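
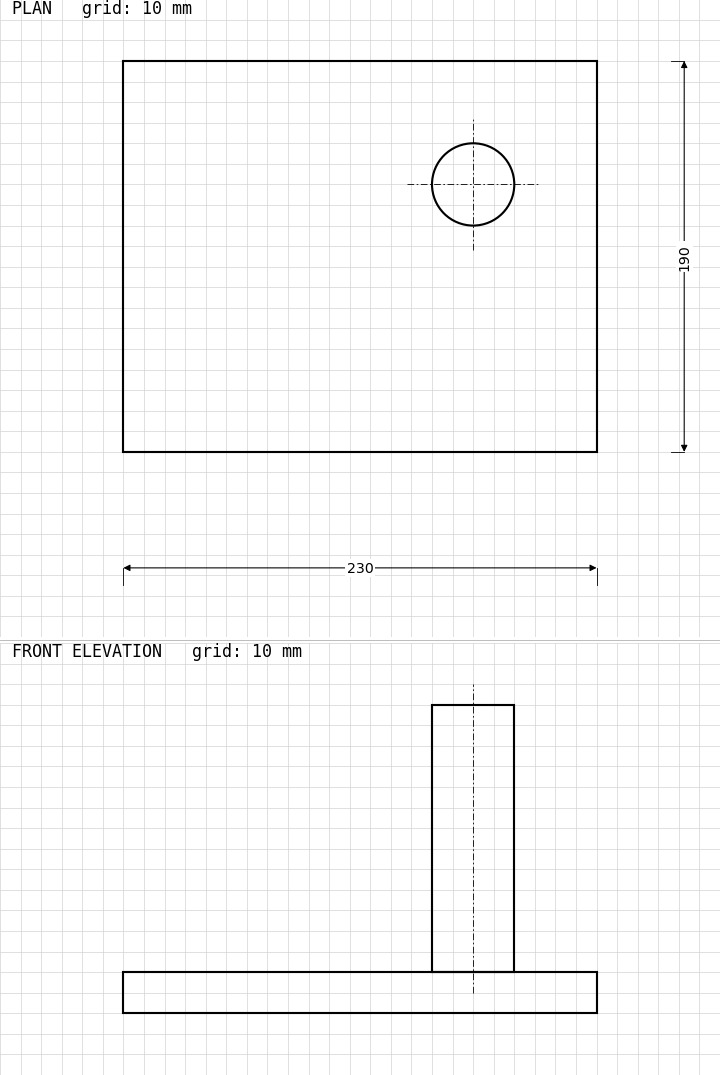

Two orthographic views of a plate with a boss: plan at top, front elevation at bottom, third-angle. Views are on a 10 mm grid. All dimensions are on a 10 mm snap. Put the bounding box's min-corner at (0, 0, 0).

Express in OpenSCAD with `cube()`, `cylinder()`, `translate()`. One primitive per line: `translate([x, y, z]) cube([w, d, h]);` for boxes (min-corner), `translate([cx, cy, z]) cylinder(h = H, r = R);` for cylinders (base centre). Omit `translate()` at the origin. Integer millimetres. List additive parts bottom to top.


cube([230, 190, 20]);
translate([170, 130, 20]) cylinder(h = 130, r = 20);


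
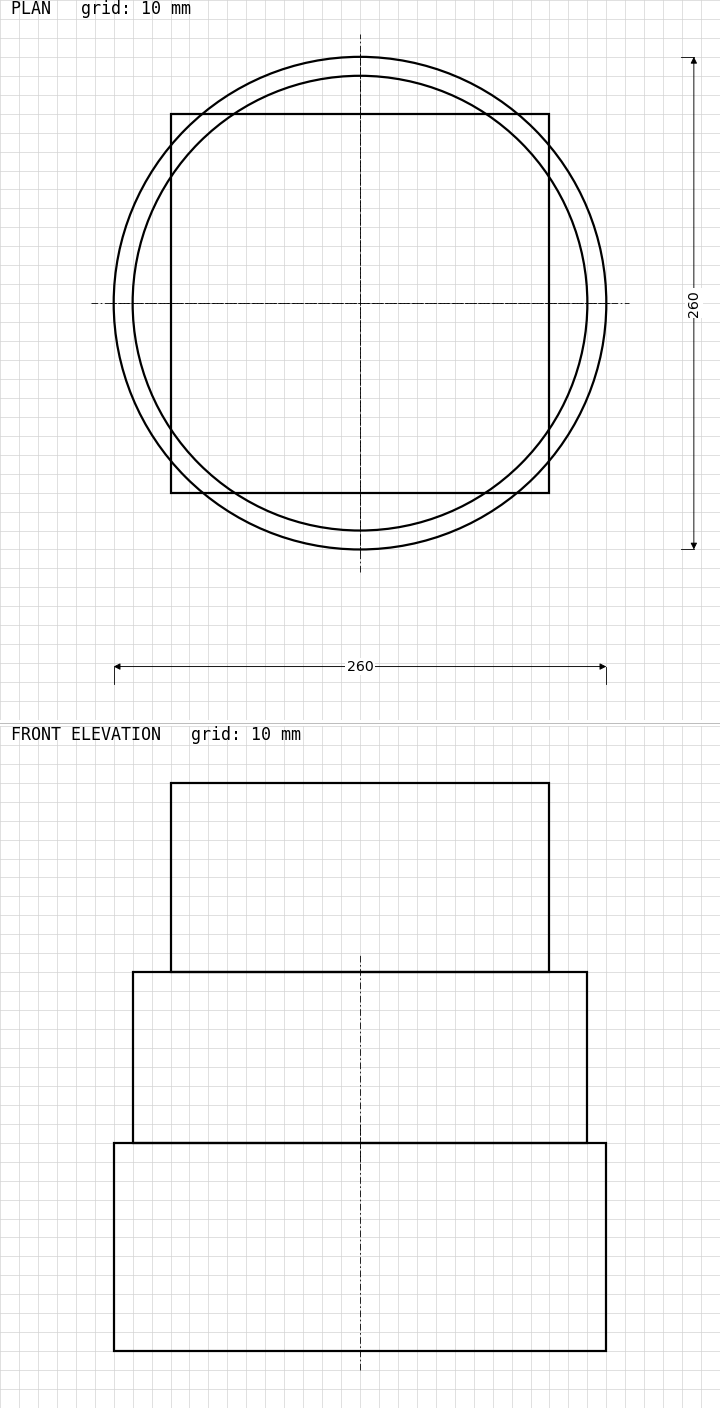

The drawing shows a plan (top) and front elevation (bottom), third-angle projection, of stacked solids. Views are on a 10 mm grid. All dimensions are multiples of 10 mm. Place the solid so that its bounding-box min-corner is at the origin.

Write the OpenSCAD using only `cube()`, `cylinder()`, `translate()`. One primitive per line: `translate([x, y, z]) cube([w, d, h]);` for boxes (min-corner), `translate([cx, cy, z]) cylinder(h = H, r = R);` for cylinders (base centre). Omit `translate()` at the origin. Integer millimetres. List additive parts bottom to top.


translate([130, 130, 0]) cylinder(h = 110, r = 130);
translate([130, 130, 110]) cylinder(h = 90, r = 120);
translate([30, 30, 200]) cube([200, 200, 100]);


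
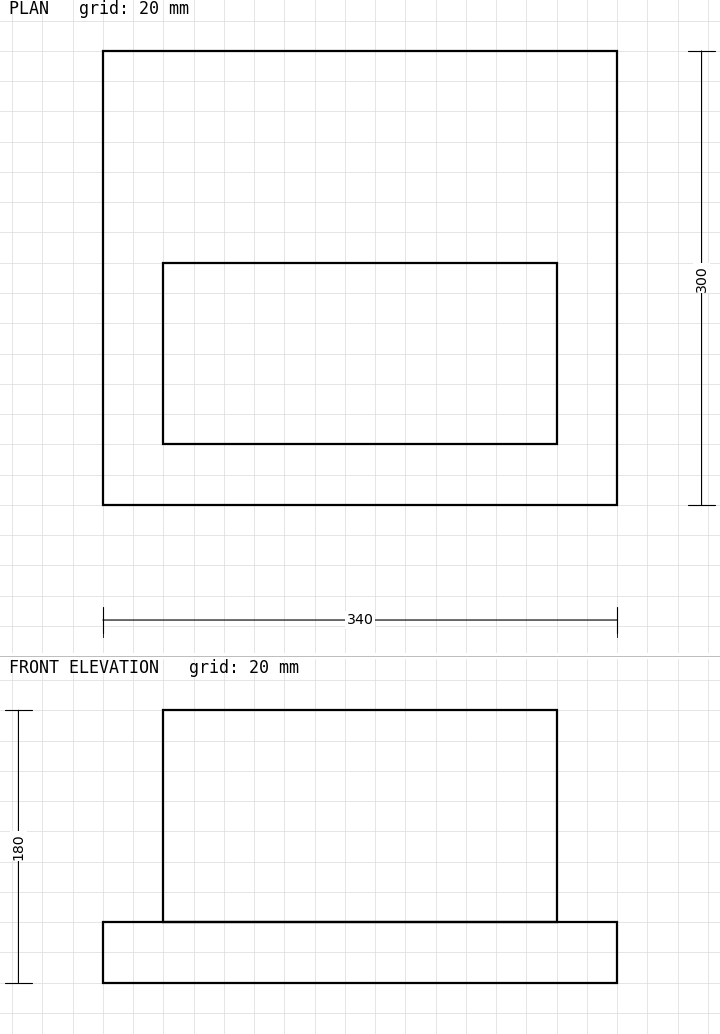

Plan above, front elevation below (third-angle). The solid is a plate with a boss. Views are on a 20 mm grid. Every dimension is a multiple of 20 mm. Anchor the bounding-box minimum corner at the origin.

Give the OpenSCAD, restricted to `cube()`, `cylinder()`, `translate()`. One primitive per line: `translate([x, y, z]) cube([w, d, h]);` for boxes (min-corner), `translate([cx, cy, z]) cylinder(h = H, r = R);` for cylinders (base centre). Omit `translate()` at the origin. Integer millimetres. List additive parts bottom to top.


cube([340, 300, 40]);
translate([40, 40, 40]) cube([260, 120, 140]);


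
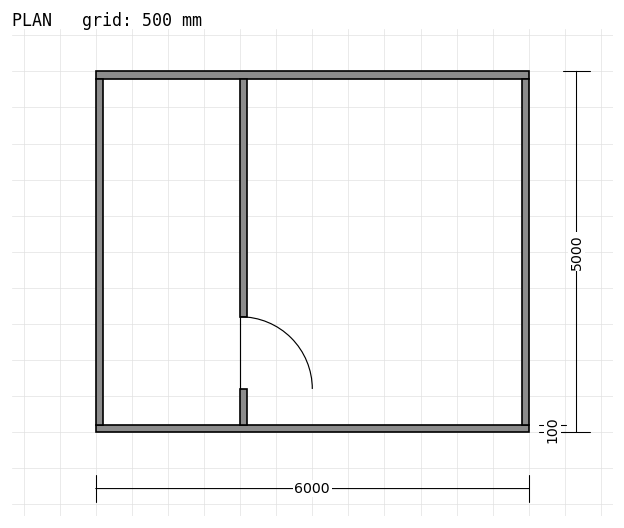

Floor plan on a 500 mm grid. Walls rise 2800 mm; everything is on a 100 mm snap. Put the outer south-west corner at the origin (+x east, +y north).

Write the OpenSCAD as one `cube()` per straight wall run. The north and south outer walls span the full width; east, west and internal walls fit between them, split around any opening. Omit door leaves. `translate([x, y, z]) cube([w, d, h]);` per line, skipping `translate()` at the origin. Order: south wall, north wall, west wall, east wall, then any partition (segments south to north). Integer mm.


cube([6000, 100, 2800]);
translate([0, 4900, 0]) cube([6000, 100, 2800]);
translate([0, 100, 0]) cube([100, 4800, 2800]);
translate([5900, 100, 0]) cube([100, 4800, 2800]);
translate([2000, 100, 0]) cube([100, 500, 2800]);
translate([2000, 1600, 0]) cube([100, 3300, 2800]);


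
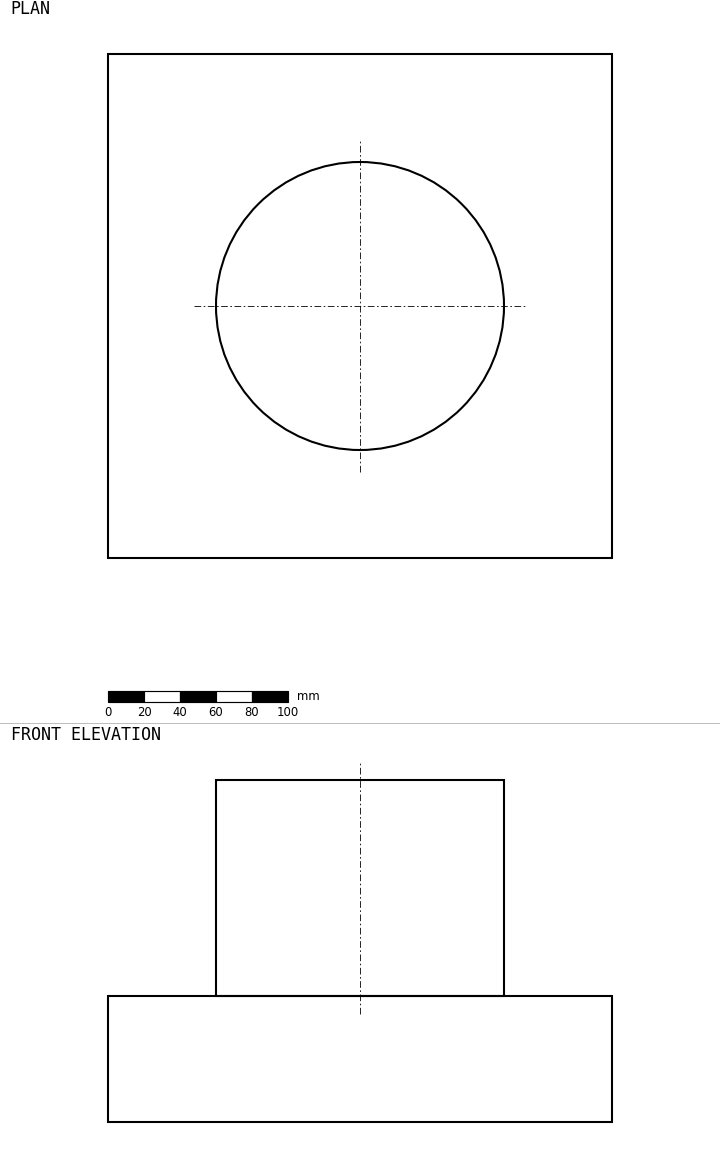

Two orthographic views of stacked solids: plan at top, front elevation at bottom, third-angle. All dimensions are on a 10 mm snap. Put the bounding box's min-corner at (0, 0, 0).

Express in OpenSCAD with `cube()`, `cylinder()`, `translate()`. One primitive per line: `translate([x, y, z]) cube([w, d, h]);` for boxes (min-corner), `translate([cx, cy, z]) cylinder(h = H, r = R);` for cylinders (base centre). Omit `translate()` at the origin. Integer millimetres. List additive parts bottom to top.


cube([280, 280, 70]);
translate([140, 140, 70]) cylinder(h = 120, r = 80);


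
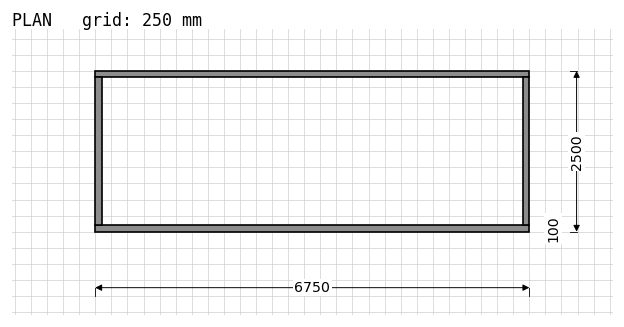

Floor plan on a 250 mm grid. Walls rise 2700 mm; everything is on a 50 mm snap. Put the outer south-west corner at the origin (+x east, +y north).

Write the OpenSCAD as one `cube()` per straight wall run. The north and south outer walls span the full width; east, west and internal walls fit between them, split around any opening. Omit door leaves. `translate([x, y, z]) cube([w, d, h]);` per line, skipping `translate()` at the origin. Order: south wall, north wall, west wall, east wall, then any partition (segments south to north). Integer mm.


cube([6750, 100, 2700]);
translate([0, 2400, 0]) cube([6750, 100, 2700]);
translate([0, 100, 0]) cube([100, 2300, 2700]);
translate([6650, 100, 0]) cube([100, 2300, 2700]);


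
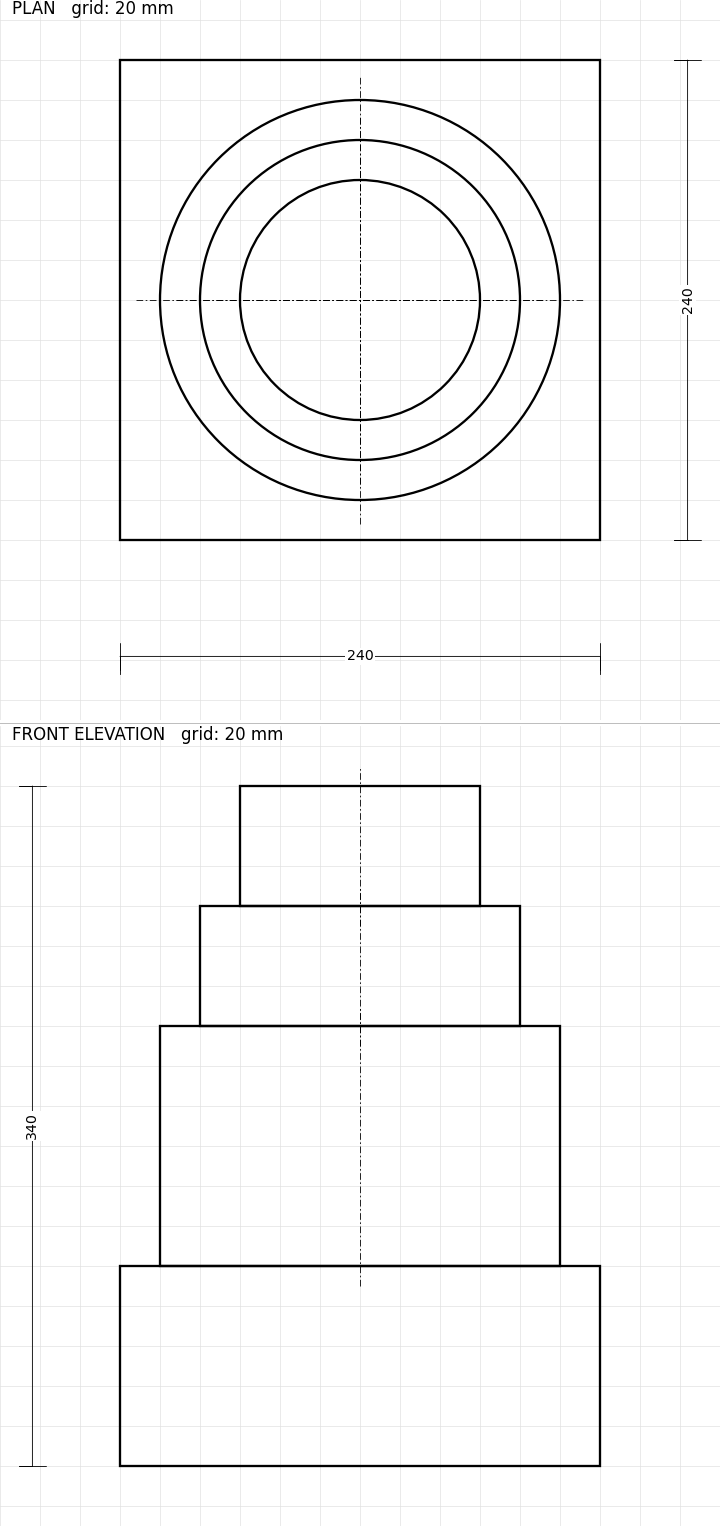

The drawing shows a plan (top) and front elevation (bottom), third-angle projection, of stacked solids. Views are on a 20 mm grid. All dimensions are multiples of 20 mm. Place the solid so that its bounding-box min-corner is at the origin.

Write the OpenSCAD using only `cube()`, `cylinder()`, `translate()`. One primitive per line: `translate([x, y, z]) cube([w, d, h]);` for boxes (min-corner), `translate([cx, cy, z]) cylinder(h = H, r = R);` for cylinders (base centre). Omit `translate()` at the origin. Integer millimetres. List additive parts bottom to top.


cube([240, 240, 100]);
translate([120, 120, 100]) cylinder(h = 120, r = 100);
translate([120, 120, 220]) cylinder(h = 60, r = 80);
translate([120, 120, 280]) cylinder(h = 60, r = 60);


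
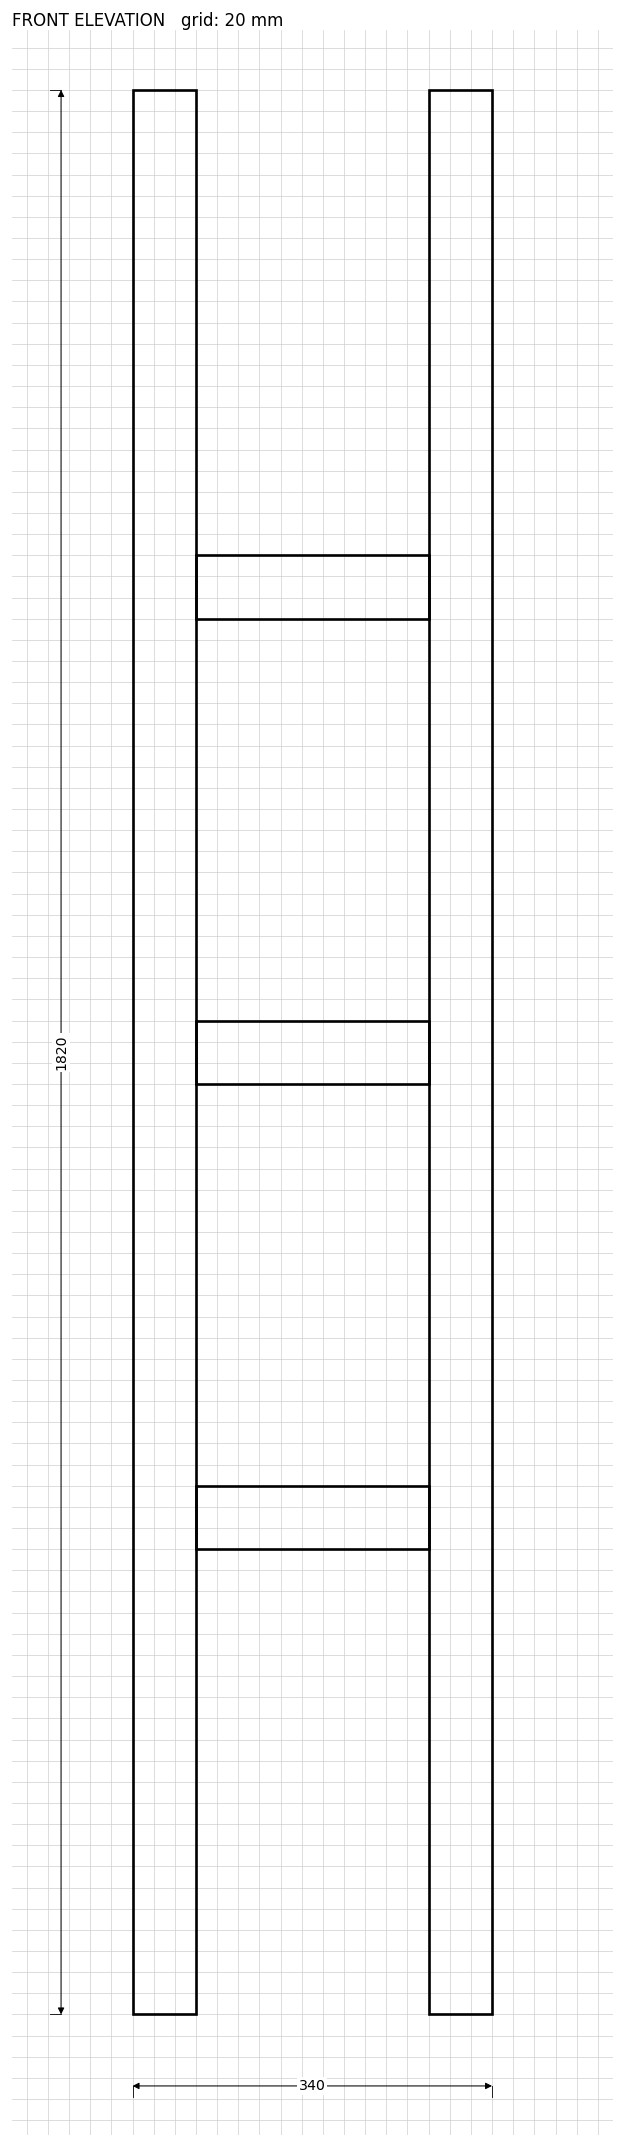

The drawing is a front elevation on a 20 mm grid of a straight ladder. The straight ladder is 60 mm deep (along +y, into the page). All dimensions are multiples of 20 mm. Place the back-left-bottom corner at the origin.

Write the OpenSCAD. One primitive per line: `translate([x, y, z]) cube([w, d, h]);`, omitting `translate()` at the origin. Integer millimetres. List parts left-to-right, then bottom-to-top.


cube([60, 60, 1820]);
translate([60, 0, 440]) cube([220, 60, 60]);
translate([60, 0, 880]) cube([220, 60, 60]);
translate([60, 0, 1320]) cube([220, 60, 60]);
translate([280, 0, 0]) cube([60, 60, 1820]);


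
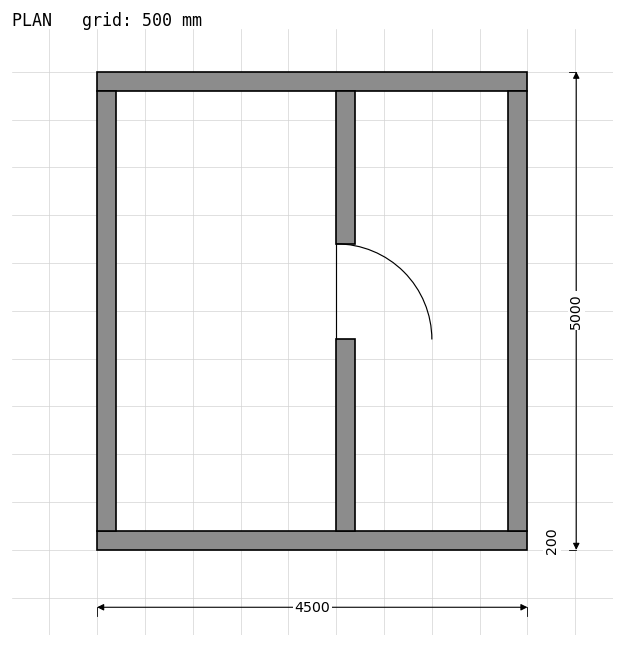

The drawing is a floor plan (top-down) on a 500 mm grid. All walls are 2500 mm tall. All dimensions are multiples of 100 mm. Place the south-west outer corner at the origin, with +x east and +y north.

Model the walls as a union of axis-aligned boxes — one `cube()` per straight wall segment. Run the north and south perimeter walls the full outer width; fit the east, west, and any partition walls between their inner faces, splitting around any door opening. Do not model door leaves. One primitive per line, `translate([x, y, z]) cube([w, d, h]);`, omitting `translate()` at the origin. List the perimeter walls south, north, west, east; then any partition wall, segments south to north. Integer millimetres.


cube([4500, 200, 2500]);
translate([0, 4800, 0]) cube([4500, 200, 2500]);
translate([0, 200, 0]) cube([200, 4600, 2500]);
translate([4300, 200, 0]) cube([200, 4600, 2500]);
translate([2500, 200, 0]) cube([200, 2000, 2500]);
translate([2500, 3200, 0]) cube([200, 1600, 2500]);


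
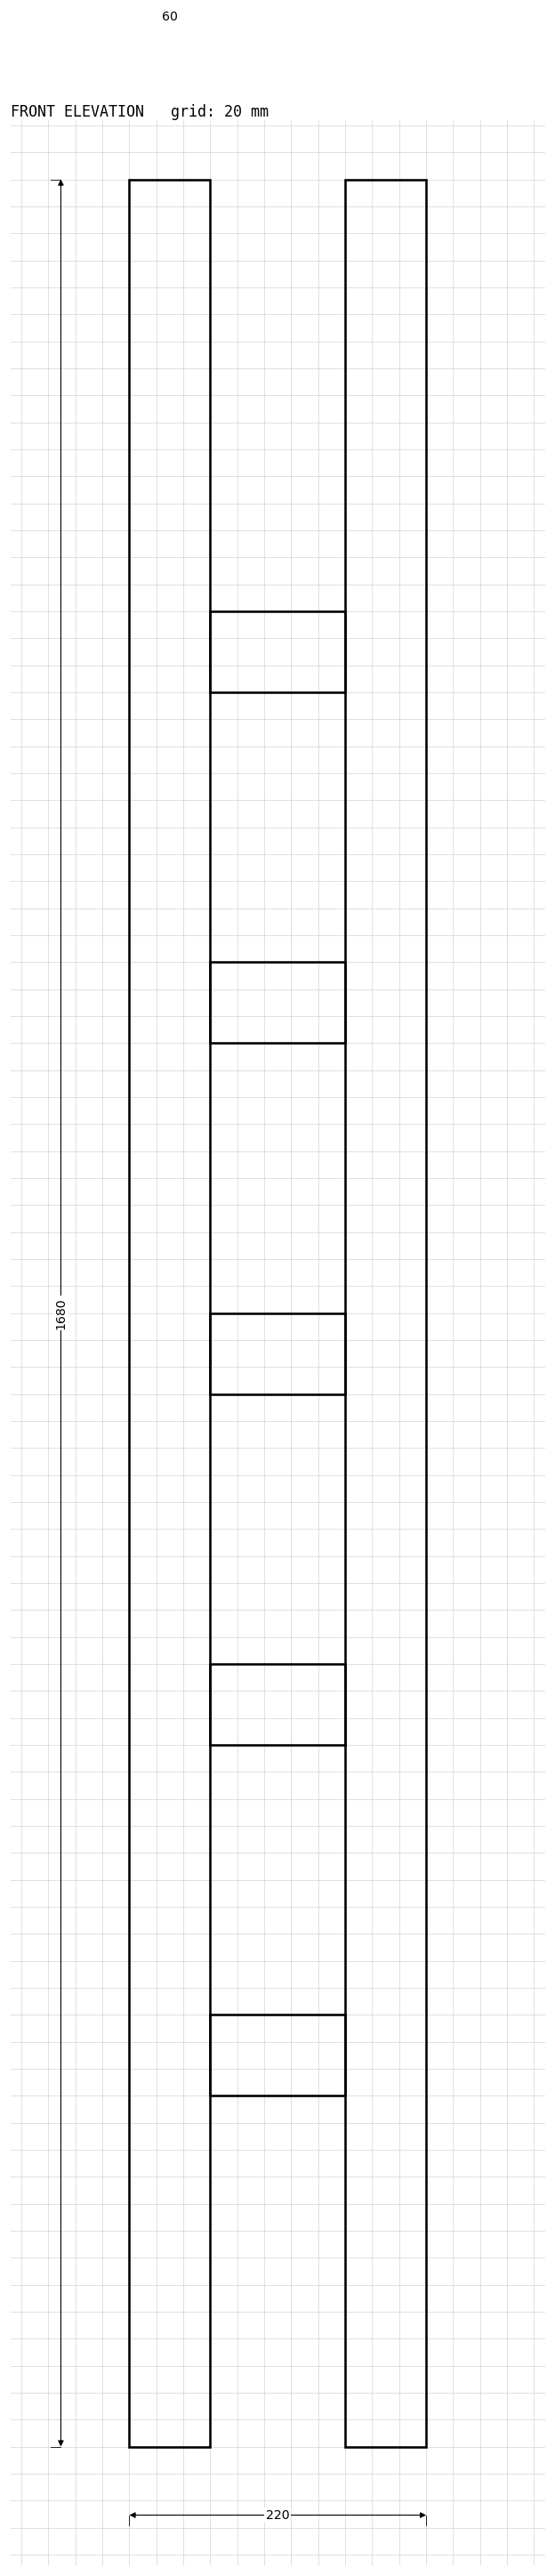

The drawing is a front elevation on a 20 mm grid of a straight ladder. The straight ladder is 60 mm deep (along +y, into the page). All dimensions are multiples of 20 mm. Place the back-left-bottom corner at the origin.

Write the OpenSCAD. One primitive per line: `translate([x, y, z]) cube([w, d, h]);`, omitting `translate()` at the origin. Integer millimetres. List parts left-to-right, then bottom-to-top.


cube([60, 60, 1680]);
translate([60, 0, 260]) cube([100, 60, 60]);
translate([60, 0, 520]) cube([100, 60, 60]);
translate([60, 0, 780]) cube([100, 60, 60]);
translate([60, 0, 1040]) cube([100, 60, 60]);
translate([60, 0, 1300]) cube([100, 60, 60]);
translate([160, 0, 0]) cube([60, 60, 1680]);


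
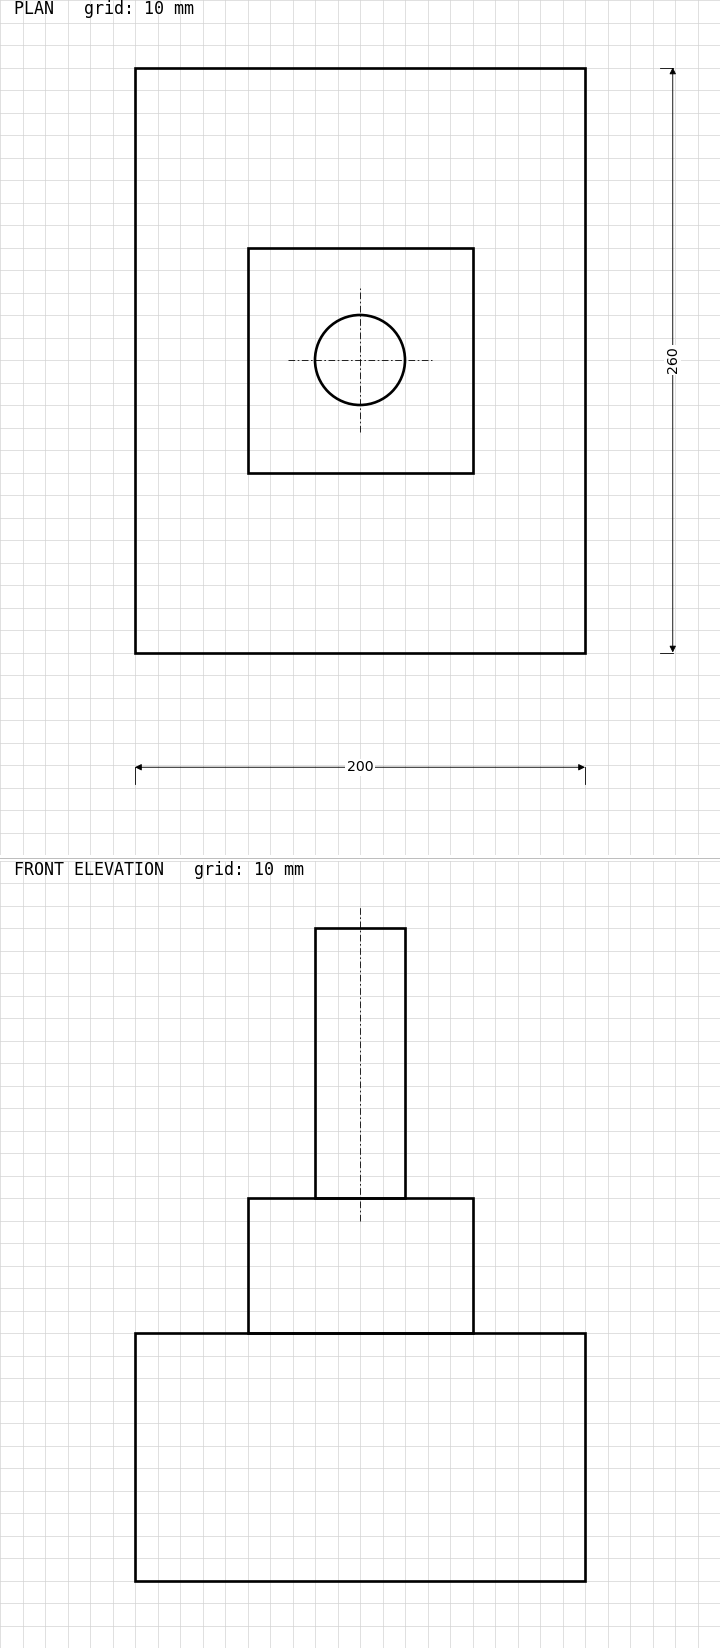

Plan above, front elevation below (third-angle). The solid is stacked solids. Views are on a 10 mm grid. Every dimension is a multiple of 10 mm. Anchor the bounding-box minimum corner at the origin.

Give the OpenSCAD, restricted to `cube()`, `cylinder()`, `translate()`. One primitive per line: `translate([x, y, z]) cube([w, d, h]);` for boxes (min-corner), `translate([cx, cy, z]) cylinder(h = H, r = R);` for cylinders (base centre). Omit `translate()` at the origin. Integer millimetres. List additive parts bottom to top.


cube([200, 260, 110]);
translate([50, 80, 110]) cube([100, 100, 60]);
translate([100, 130, 170]) cylinder(h = 120, r = 20);


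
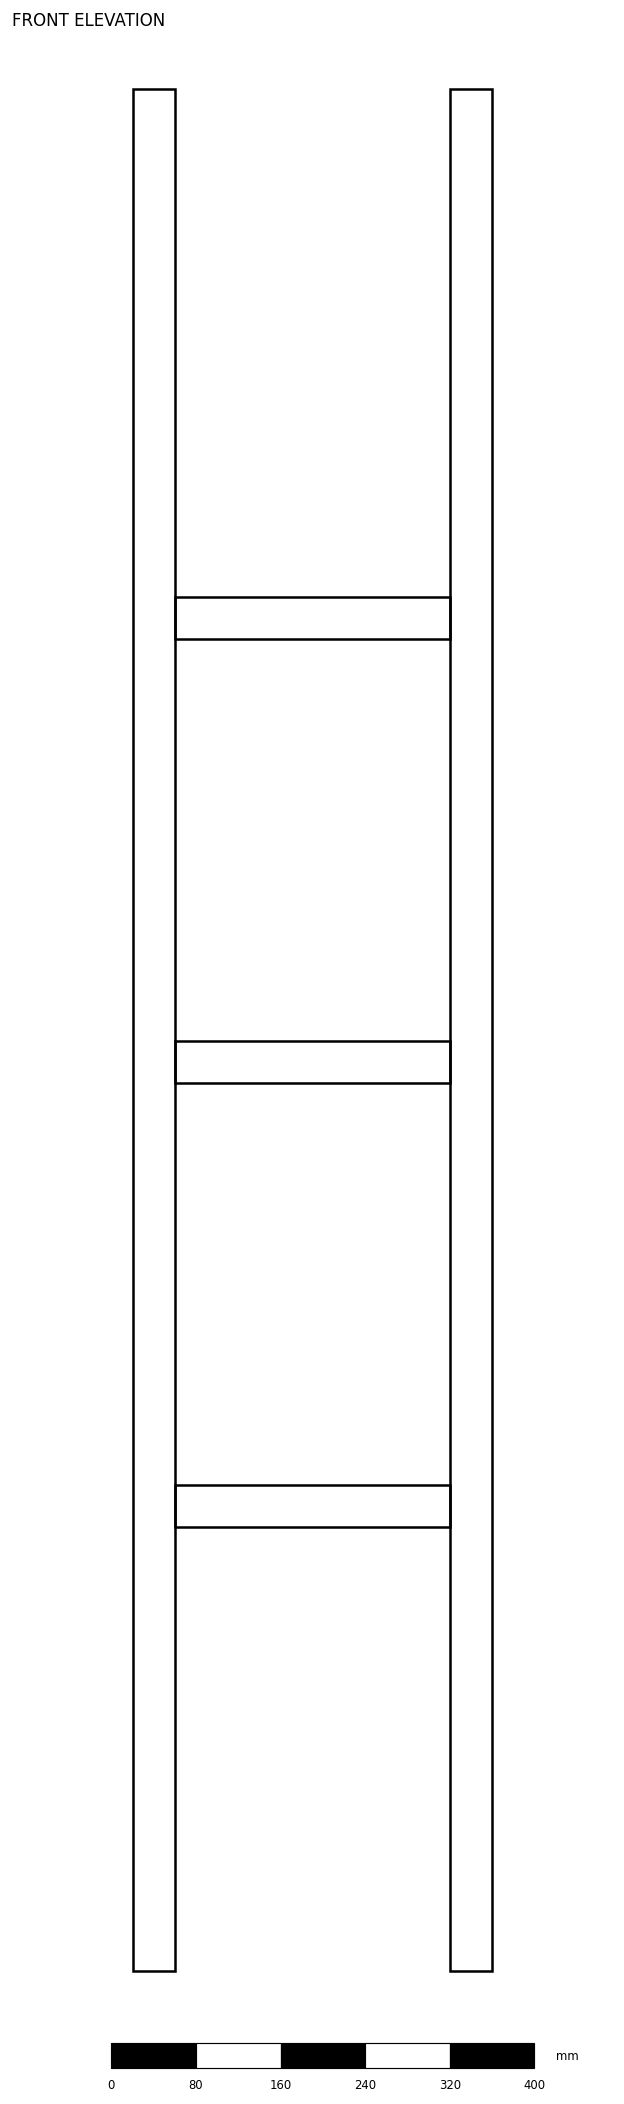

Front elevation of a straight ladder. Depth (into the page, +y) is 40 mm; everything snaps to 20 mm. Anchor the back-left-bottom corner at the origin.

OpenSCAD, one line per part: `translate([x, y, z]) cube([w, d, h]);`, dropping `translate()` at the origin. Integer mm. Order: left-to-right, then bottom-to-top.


cube([40, 40, 1780]);
translate([40, 0, 420]) cube([260, 40, 40]);
translate([40, 0, 840]) cube([260, 40, 40]);
translate([40, 0, 1260]) cube([260, 40, 40]);
translate([300, 0, 0]) cube([40, 40, 1780]);


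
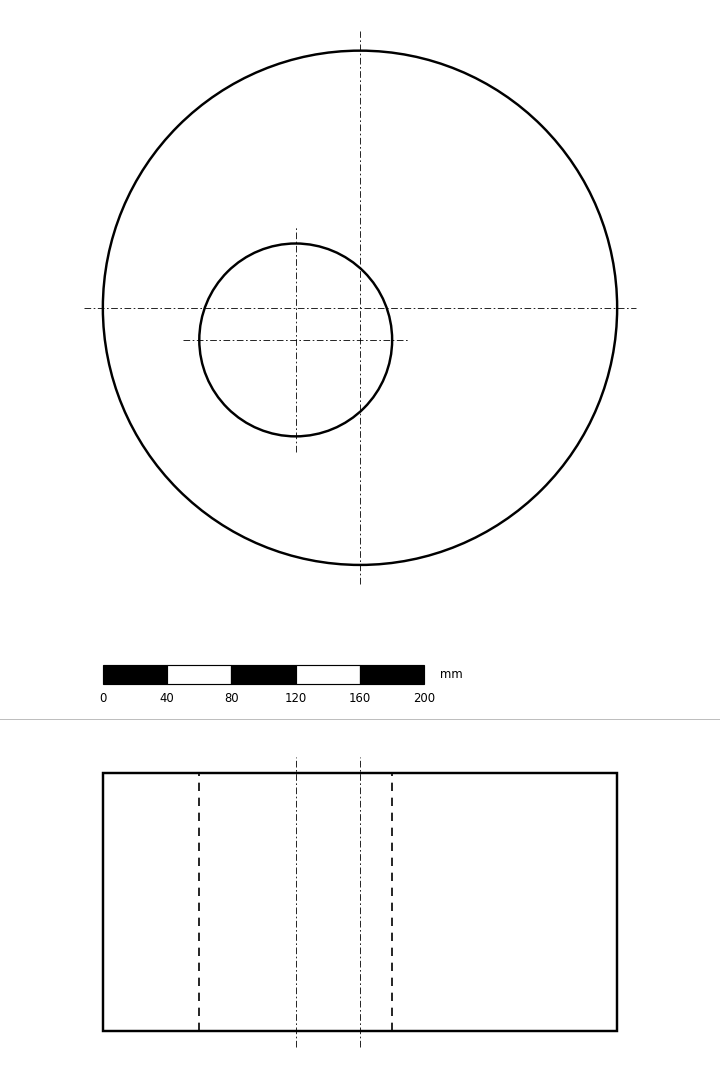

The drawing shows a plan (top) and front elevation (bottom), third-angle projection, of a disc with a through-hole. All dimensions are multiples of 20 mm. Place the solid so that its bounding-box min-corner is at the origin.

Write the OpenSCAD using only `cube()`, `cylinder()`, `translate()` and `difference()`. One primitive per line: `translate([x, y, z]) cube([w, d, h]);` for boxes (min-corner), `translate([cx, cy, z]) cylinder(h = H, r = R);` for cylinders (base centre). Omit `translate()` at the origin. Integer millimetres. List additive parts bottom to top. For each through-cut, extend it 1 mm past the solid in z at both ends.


difference() {
  translate([160, 160, 0]) cylinder(h = 160, r = 160);
  translate([120, 140, -1]) cylinder(h = 162, r = 60);
}


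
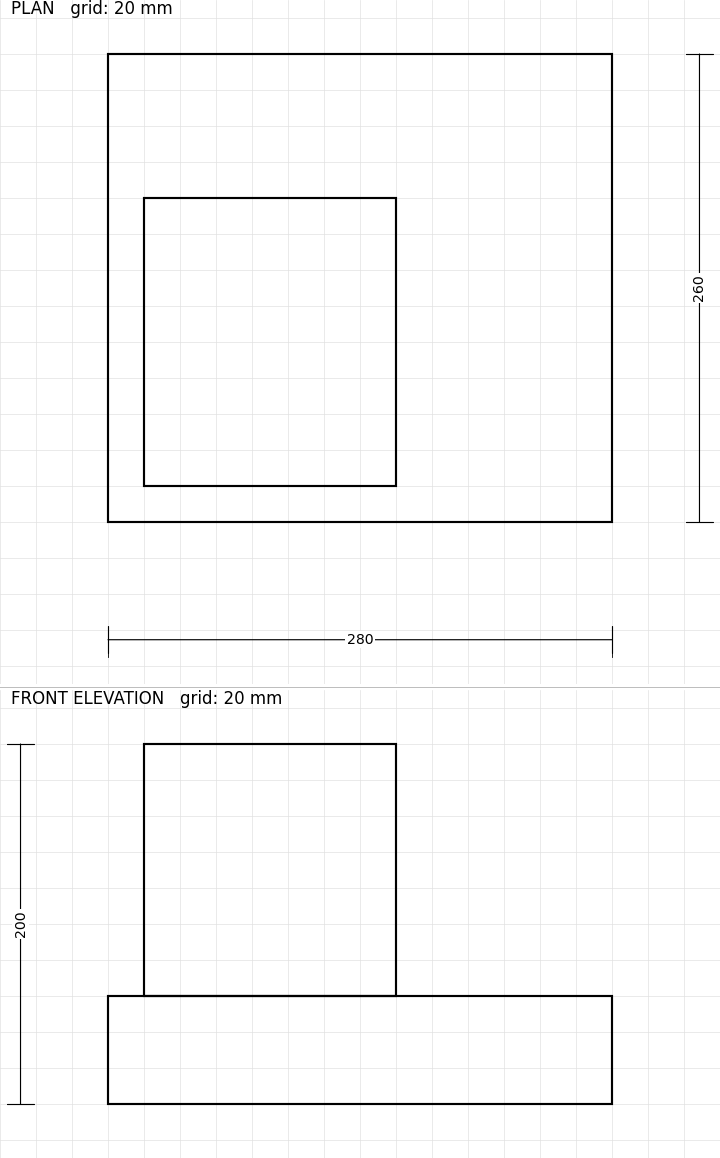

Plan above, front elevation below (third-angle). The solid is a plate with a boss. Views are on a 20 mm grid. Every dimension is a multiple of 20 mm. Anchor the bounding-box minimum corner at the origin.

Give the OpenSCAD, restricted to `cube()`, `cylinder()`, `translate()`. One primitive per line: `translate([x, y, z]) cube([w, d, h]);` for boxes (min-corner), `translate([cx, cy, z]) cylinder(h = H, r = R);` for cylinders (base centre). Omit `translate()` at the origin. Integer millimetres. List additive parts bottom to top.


cube([280, 260, 60]);
translate([20, 20, 60]) cube([140, 160, 140]);


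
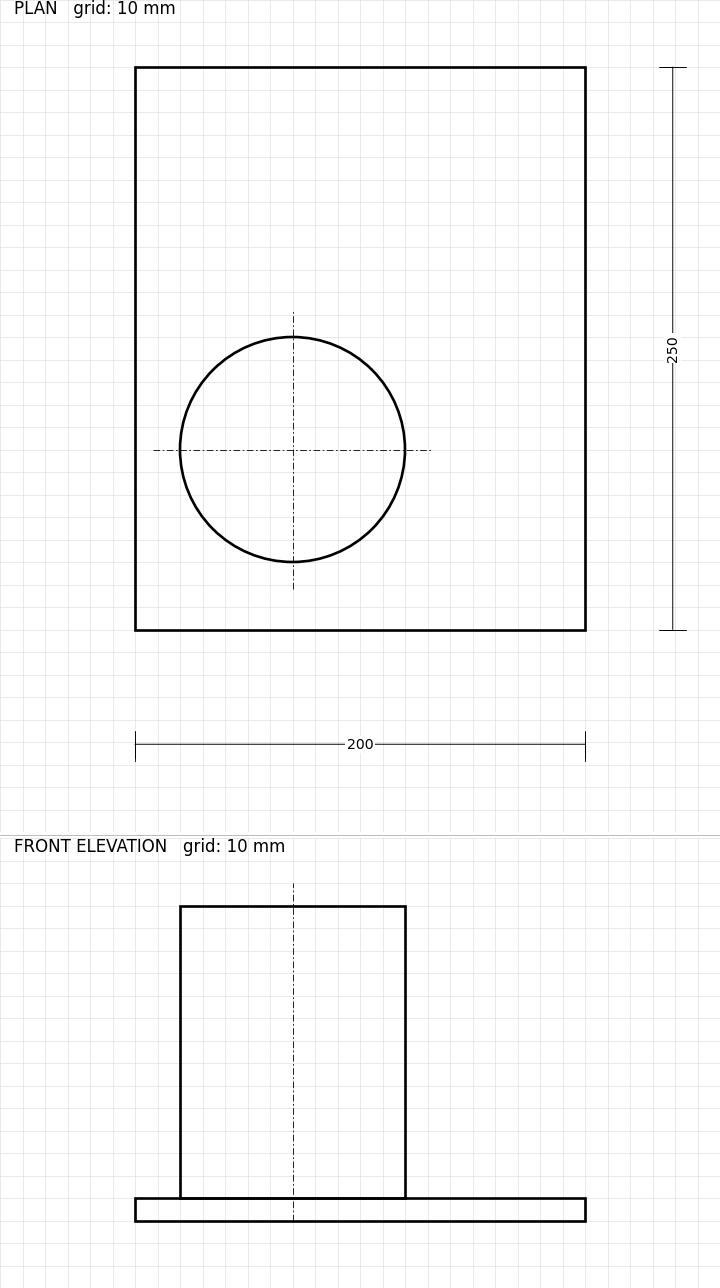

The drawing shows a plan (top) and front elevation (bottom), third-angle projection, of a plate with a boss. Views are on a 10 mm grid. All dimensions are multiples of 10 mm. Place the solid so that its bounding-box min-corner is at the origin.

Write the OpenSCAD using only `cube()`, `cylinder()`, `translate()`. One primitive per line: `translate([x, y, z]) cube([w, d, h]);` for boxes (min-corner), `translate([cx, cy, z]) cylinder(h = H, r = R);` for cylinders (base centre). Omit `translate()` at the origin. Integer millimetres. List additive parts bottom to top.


cube([200, 250, 10]);
translate([70, 80, 10]) cylinder(h = 130, r = 50);


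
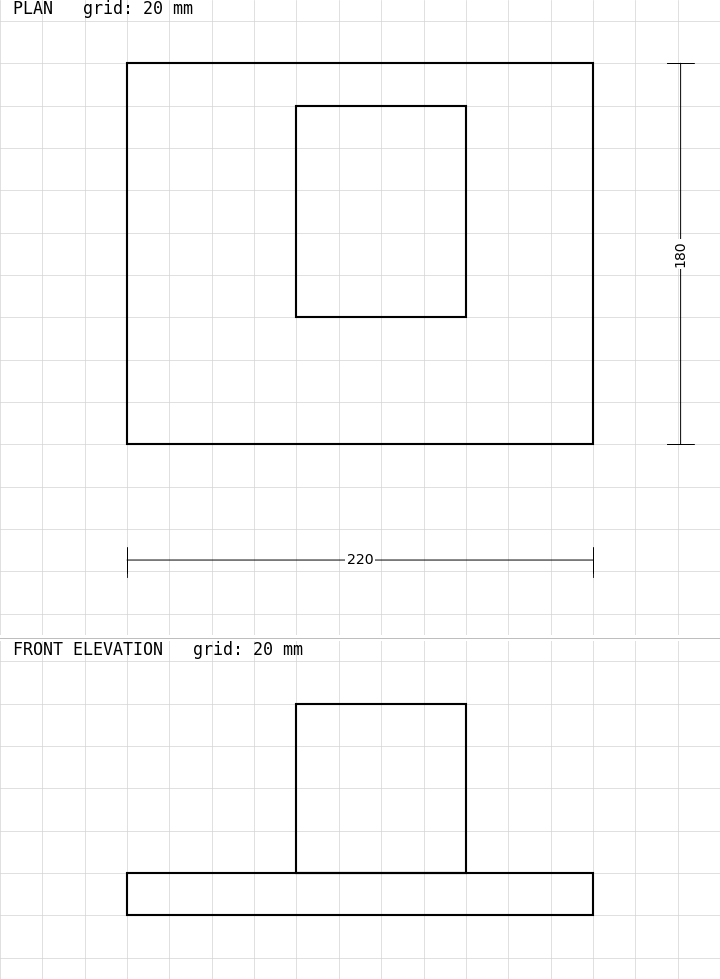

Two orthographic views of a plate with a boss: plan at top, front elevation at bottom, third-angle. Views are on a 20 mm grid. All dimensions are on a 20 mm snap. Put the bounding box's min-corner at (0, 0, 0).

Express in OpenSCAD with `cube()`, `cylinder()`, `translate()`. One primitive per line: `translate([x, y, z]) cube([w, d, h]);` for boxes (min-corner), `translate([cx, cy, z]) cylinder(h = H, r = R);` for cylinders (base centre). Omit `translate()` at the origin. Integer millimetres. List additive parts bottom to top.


cube([220, 180, 20]);
translate([80, 60, 20]) cube([80, 100, 80]);


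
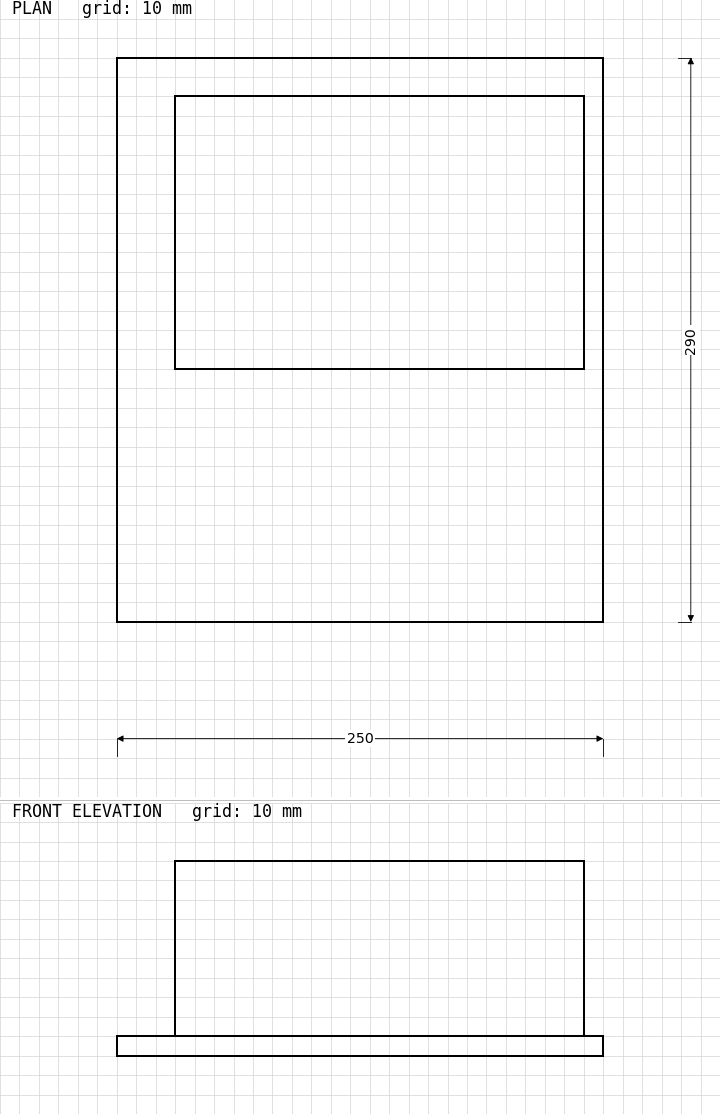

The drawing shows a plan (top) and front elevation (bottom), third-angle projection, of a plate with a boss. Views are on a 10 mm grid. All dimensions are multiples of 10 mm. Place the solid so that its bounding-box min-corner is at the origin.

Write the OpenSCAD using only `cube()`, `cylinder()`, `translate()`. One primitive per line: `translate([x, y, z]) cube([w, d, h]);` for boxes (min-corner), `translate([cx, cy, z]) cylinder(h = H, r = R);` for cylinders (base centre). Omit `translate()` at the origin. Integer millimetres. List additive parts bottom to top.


cube([250, 290, 10]);
translate([30, 130, 10]) cube([210, 140, 90]);


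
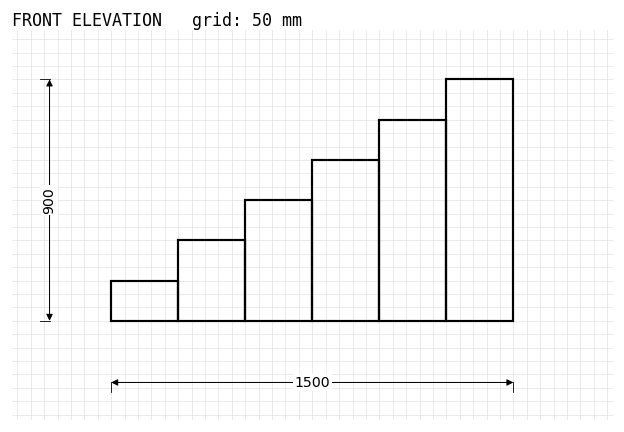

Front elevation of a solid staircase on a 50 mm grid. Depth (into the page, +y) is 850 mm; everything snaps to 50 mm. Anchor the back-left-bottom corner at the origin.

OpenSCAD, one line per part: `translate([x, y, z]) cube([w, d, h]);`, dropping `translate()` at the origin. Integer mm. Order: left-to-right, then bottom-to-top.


cube([250, 850, 150]);
translate([250, 0, 0]) cube([250, 850, 300]);
translate([500, 0, 0]) cube([250, 850, 450]);
translate([750, 0, 0]) cube([250, 850, 600]);
translate([1000, 0, 0]) cube([250, 850, 750]);
translate([1250, 0, 0]) cube([250, 850, 900]);


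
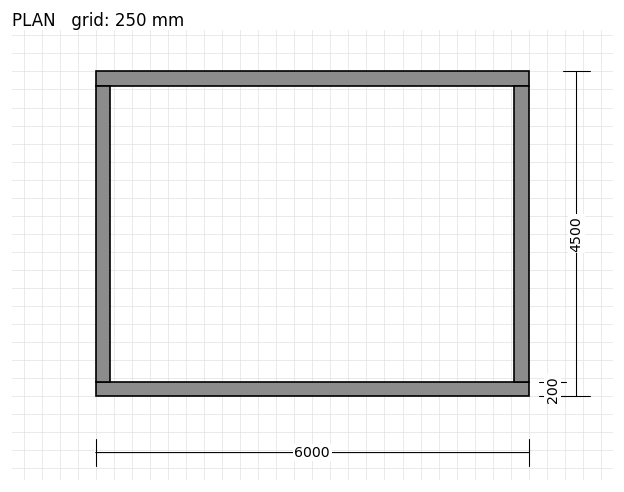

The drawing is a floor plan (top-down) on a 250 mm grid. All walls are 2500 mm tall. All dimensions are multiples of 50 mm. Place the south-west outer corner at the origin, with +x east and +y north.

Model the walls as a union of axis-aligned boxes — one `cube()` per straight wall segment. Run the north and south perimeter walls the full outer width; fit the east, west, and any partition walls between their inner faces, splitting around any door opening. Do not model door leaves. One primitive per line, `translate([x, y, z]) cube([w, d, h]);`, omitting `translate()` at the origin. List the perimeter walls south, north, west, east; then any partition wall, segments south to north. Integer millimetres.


cube([6000, 200, 2500]);
translate([0, 4300, 0]) cube([6000, 200, 2500]);
translate([0, 200, 0]) cube([200, 4100, 2500]);
translate([5800, 200, 0]) cube([200, 4100, 2500]);


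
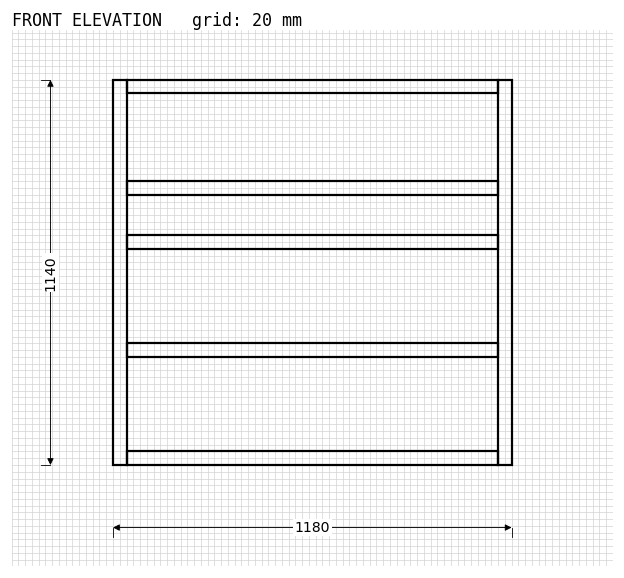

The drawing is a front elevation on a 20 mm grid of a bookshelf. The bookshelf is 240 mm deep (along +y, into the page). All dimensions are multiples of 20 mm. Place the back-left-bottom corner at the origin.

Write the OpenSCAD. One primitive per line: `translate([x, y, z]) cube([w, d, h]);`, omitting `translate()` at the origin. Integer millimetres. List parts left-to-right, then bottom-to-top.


cube([40, 240, 1140]);
translate([40, 0, 0]) cube([1100, 240, 40]);
translate([40, 0, 320]) cube([1100, 240, 40]);
translate([40, 0, 640]) cube([1100, 240, 40]);
translate([40, 0, 800]) cube([1100, 240, 40]);
translate([40, 0, 1100]) cube([1100, 240, 40]);
translate([1140, 0, 0]) cube([40, 240, 1140]);


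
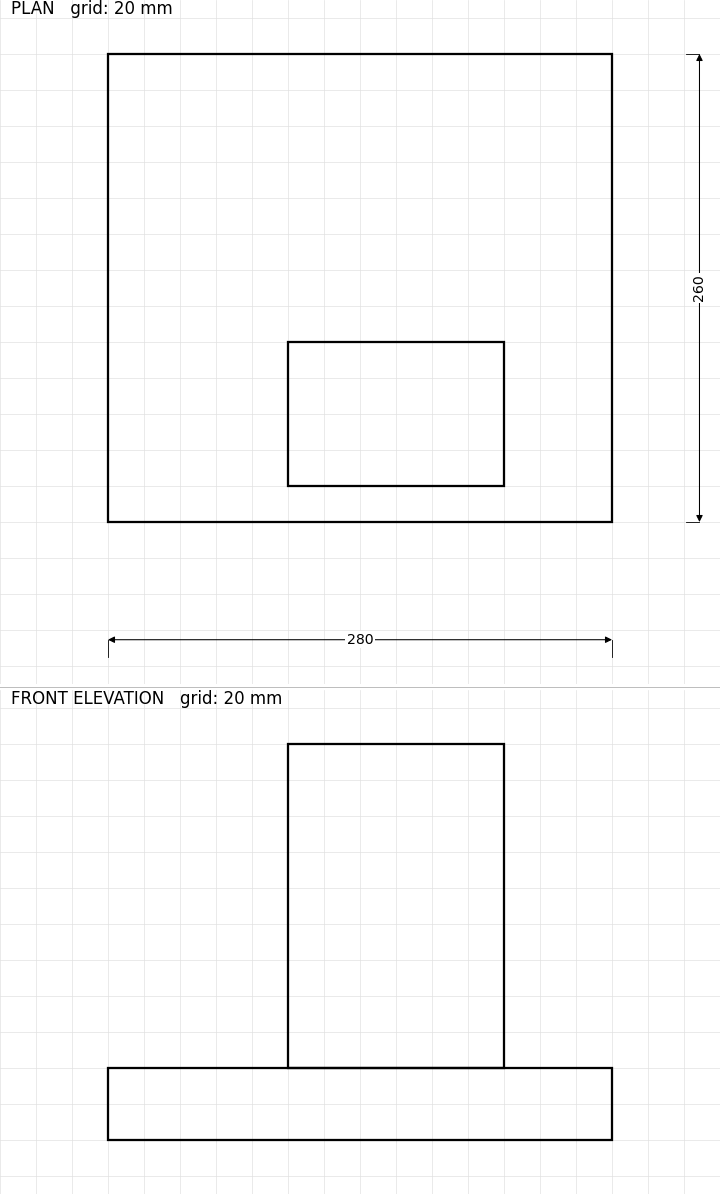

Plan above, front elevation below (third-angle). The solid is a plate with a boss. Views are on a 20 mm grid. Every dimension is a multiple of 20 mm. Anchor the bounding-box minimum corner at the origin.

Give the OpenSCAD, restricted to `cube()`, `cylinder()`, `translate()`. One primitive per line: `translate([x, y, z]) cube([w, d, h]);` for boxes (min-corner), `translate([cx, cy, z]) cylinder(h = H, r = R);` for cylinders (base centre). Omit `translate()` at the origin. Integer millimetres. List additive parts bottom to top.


cube([280, 260, 40]);
translate([100, 20, 40]) cube([120, 80, 180]);


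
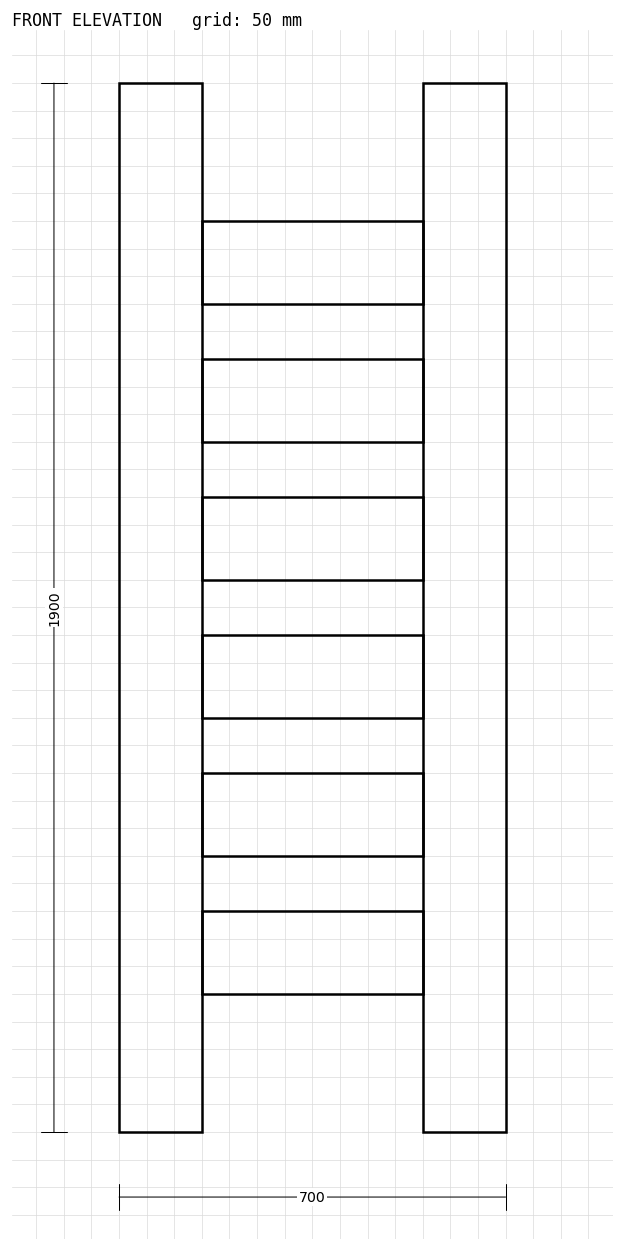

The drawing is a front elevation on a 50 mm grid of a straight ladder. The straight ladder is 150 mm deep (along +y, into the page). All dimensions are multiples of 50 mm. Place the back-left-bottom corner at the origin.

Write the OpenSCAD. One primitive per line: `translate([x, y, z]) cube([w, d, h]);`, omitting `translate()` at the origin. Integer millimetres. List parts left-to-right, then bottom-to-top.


cube([150, 150, 1900]);
translate([150, 0, 250]) cube([400, 150, 150]);
translate([150, 0, 500]) cube([400, 150, 150]);
translate([150, 0, 750]) cube([400, 150, 150]);
translate([150, 0, 1000]) cube([400, 150, 150]);
translate([150, 0, 1250]) cube([400, 150, 150]);
translate([150, 0, 1500]) cube([400, 150, 150]);
translate([550, 0, 0]) cube([150, 150, 1900]);


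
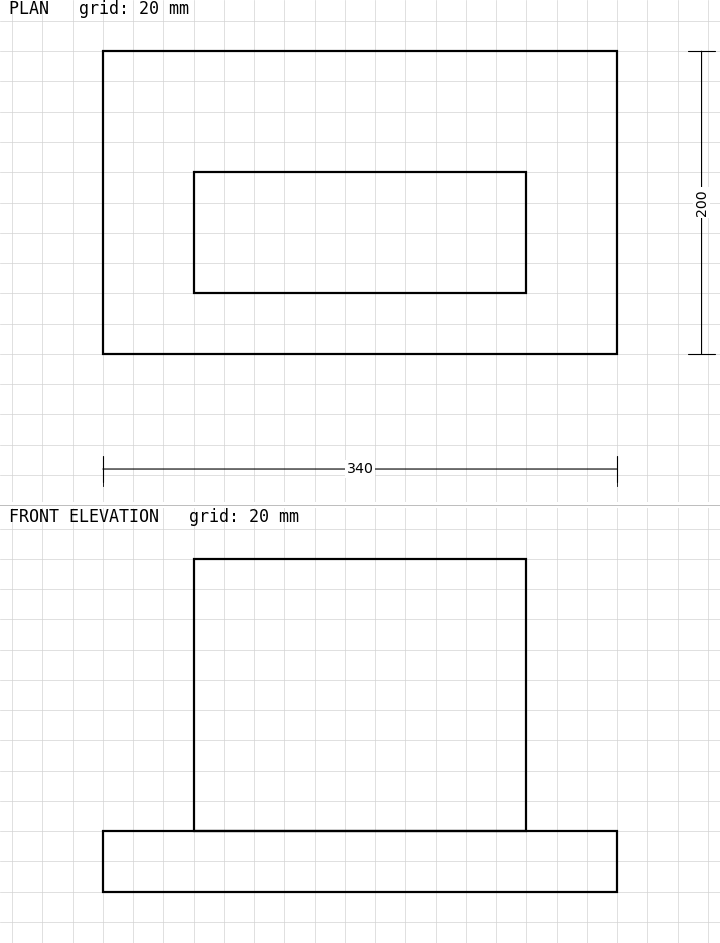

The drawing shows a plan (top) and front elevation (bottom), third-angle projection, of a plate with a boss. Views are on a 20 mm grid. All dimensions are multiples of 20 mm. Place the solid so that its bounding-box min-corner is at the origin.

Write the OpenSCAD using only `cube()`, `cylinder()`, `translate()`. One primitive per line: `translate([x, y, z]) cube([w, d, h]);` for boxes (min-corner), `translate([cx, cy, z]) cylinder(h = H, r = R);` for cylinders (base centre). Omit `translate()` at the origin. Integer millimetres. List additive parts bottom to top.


cube([340, 200, 40]);
translate([60, 40, 40]) cube([220, 80, 180]);


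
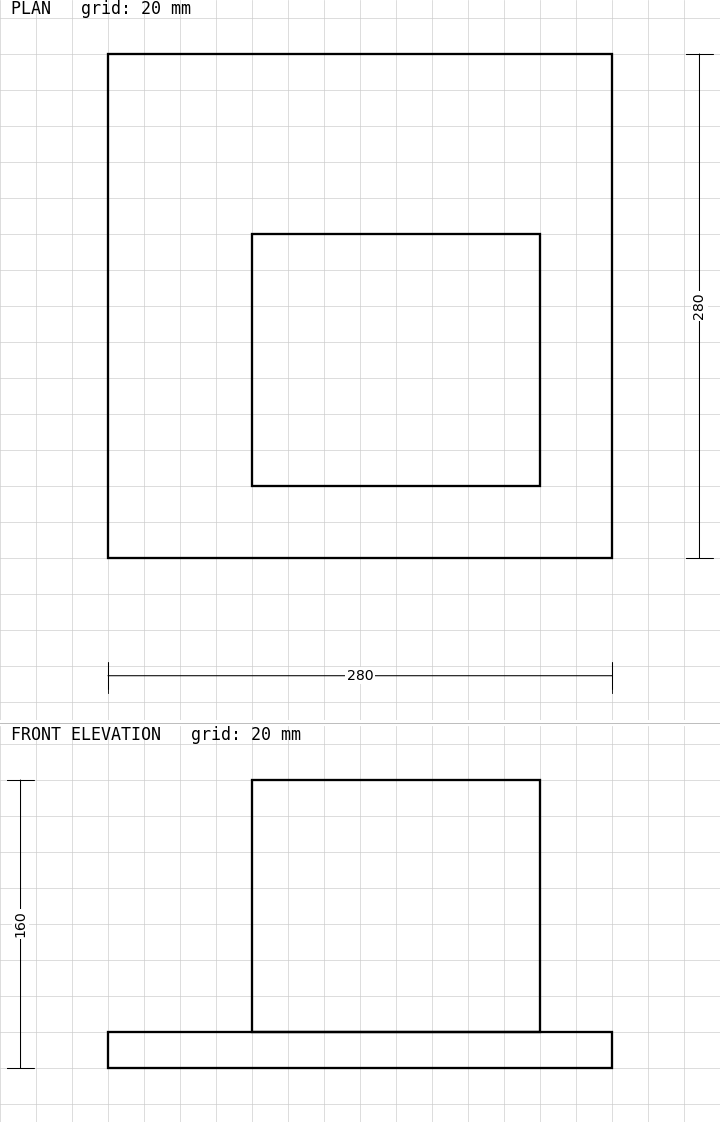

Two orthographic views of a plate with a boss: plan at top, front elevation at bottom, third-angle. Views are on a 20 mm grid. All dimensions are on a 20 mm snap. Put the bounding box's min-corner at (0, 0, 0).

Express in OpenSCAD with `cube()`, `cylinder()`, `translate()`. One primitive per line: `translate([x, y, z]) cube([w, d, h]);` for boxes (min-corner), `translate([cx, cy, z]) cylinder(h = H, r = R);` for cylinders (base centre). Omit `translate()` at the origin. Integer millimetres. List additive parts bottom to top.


cube([280, 280, 20]);
translate([80, 40, 20]) cube([160, 140, 140]);


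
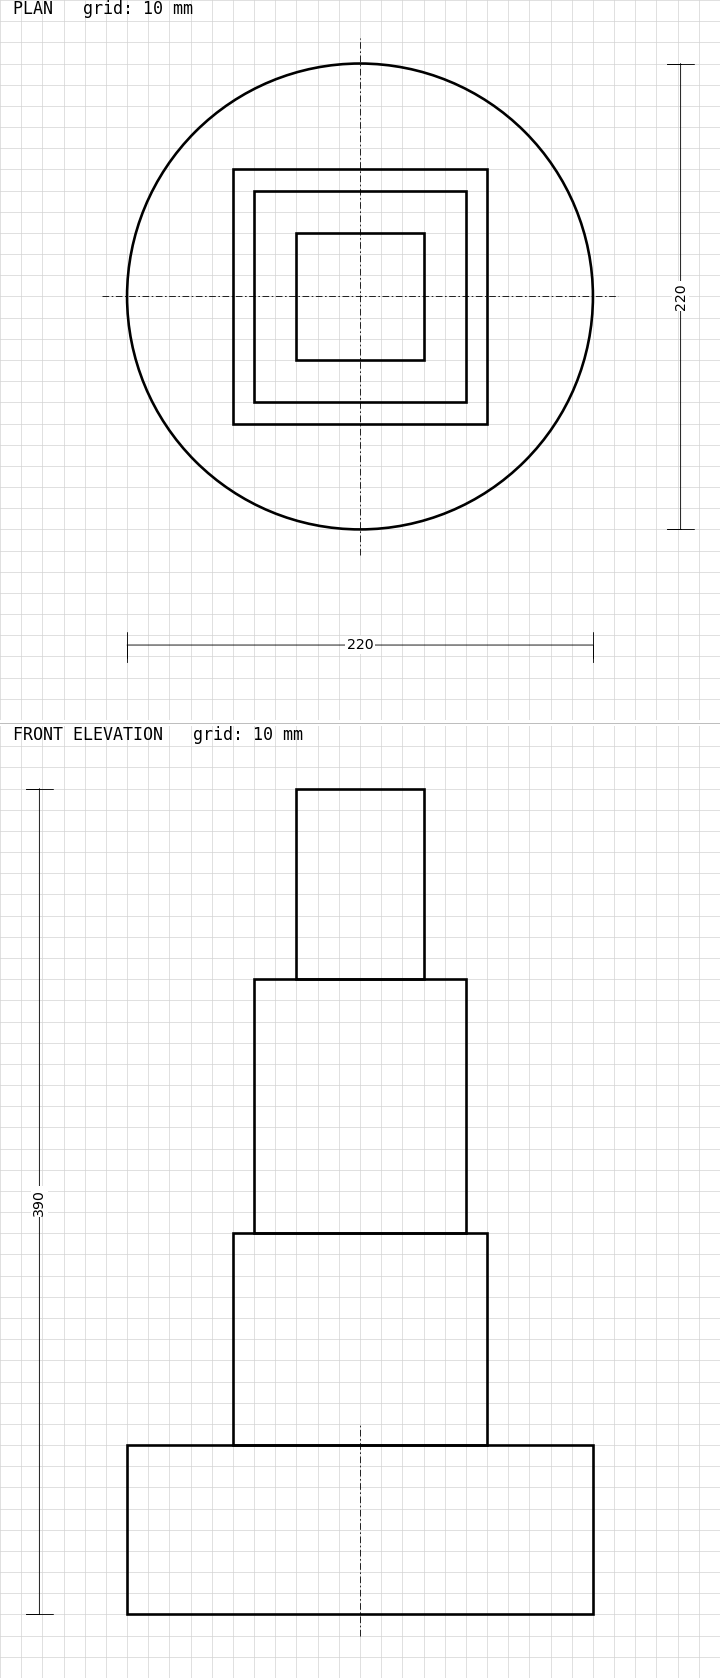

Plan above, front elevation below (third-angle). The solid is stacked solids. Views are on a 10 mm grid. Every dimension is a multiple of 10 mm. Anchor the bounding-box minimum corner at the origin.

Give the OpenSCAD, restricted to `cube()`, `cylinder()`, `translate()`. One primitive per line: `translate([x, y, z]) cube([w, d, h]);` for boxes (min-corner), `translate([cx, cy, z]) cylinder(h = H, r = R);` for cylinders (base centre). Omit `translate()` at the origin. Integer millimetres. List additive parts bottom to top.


translate([110, 110, 0]) cylinder(h = 80, r = 110);
translate([50, 50, 80]) cube([120, 120, 100]);
translate([60, 60, 180]) cube([100, 100, 120]);
translate([80, 80, 300]) cube([60, 60, 90]);


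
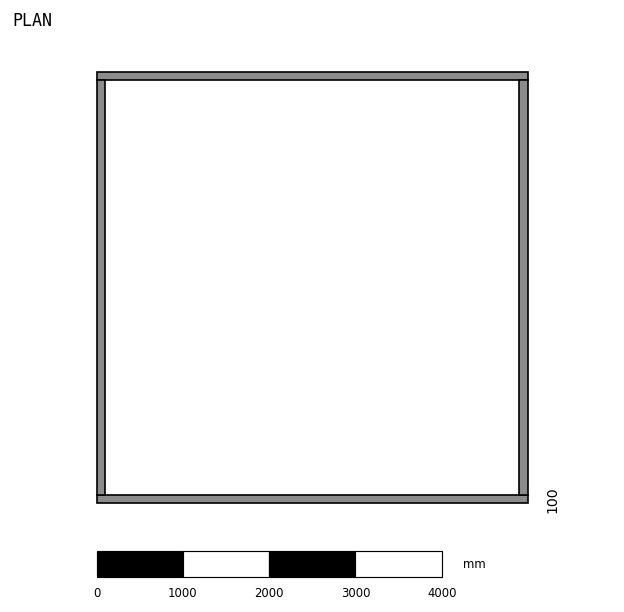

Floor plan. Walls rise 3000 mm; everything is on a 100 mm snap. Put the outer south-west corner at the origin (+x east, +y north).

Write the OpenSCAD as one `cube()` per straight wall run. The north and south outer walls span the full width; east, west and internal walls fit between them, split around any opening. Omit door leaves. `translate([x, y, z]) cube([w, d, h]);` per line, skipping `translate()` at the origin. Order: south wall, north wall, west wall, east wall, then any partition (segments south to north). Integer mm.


cube([5000, 100, 3000]);
translate([0, 4900, 0]) cube([5000, 100, 3000]);
translate([0, 100, 0]) cube([100, 4800, 3000]);
translate([4900, 100, 0]) cube([100, 4800, 3000]);


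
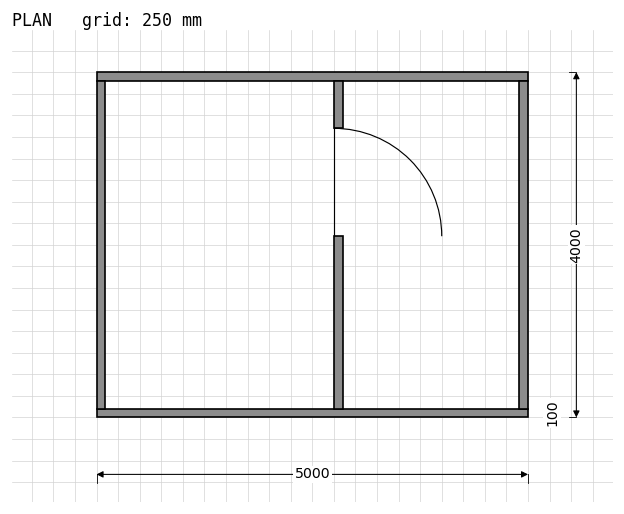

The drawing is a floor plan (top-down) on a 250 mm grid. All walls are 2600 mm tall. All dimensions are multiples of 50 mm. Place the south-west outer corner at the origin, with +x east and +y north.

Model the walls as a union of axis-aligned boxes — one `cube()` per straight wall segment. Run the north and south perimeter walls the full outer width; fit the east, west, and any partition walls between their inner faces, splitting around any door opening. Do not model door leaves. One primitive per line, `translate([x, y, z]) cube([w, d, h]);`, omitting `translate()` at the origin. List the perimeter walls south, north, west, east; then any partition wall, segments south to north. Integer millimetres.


cube([5000, 100, 2600]);
translate([0, 3900, 0]) cube([5000, 100, 2600]);
translate([0, 100, 0]) cube([100, 3800, 2600]);
translate([4900, 100, 0]) cube([100, 3800, 2600]);
translate([2750, 100, 0]) cube([100, 2000, 2600]);
translate([2750, 3350, 0]) cube([100, 550, 2600]);


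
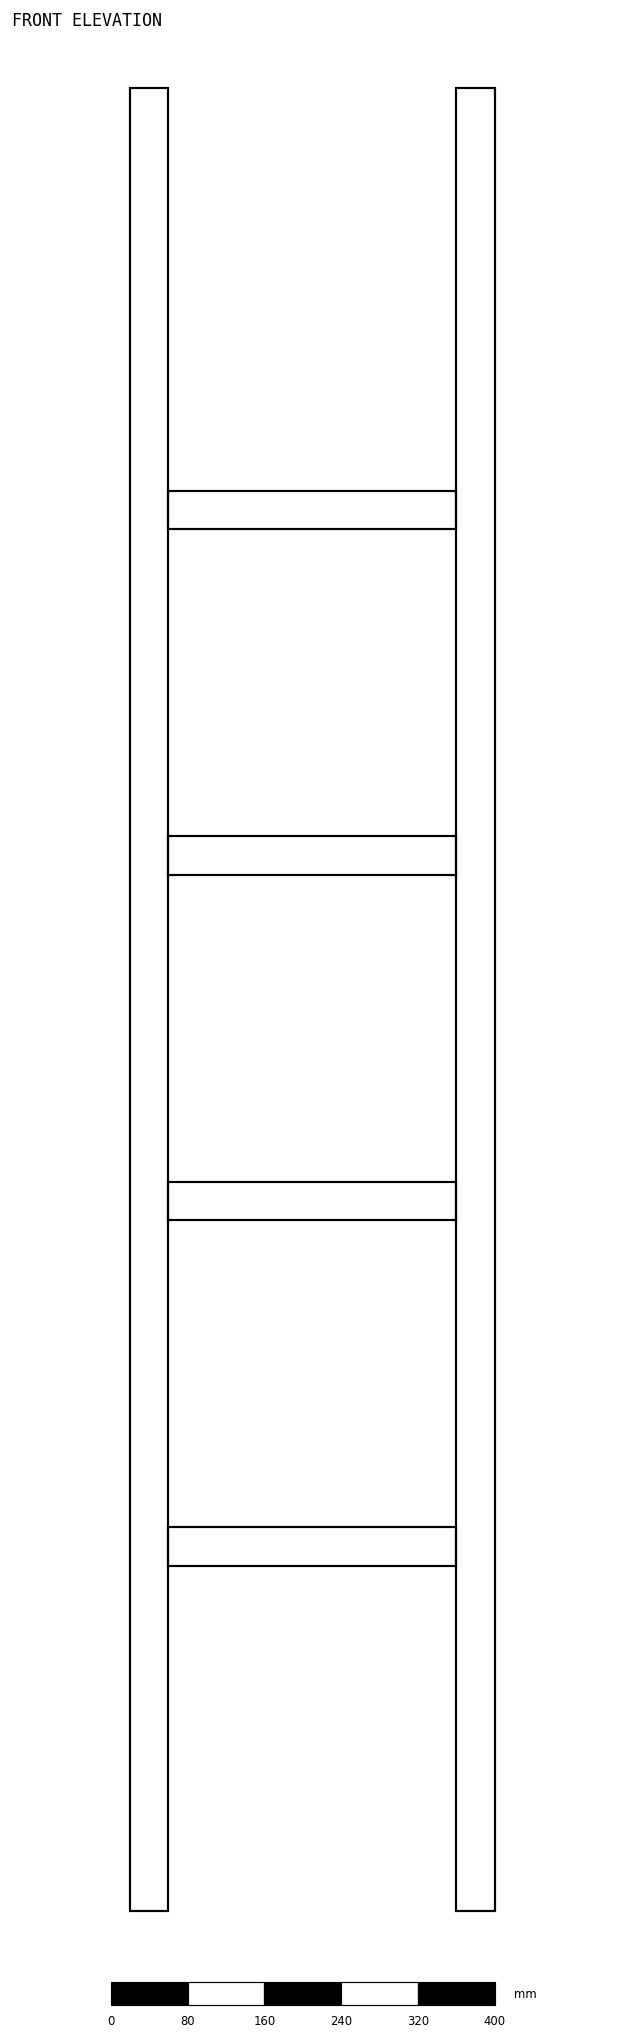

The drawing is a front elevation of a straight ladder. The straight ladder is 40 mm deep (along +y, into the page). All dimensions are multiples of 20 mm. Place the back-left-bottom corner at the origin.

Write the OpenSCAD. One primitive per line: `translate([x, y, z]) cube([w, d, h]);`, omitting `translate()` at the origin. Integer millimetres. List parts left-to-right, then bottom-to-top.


cube([40, 40, 1900]);
translate([40, 0, 360]) cube([300, 40, 40]);
translate([40, 0, 720]) cube([300, 40, 40]);
translate([40, 0, 1080]) cube([300, 40, 40]);
translate([40, 0, 1440]) cube([300, 40, 40]);
translate([340, 0, 0]) cube([40, 40, 1900]);


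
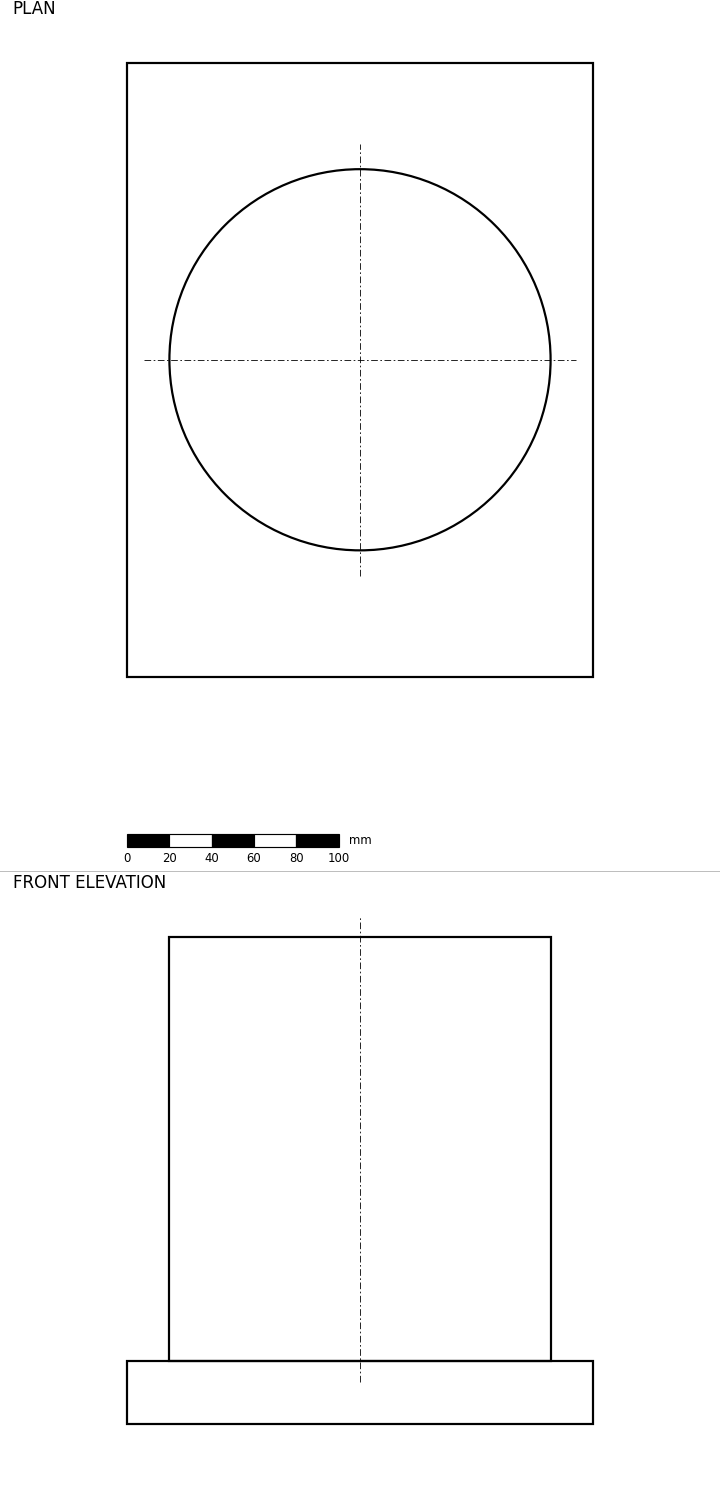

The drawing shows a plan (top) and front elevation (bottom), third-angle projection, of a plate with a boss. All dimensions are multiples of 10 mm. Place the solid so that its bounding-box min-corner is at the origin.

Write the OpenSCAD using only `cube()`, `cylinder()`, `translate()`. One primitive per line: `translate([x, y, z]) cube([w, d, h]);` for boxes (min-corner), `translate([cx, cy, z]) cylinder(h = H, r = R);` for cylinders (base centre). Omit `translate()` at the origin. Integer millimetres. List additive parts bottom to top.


cube([220, 290, 30]);
translate([110, 150, 30]) cylinder(h = 200, r = 90);


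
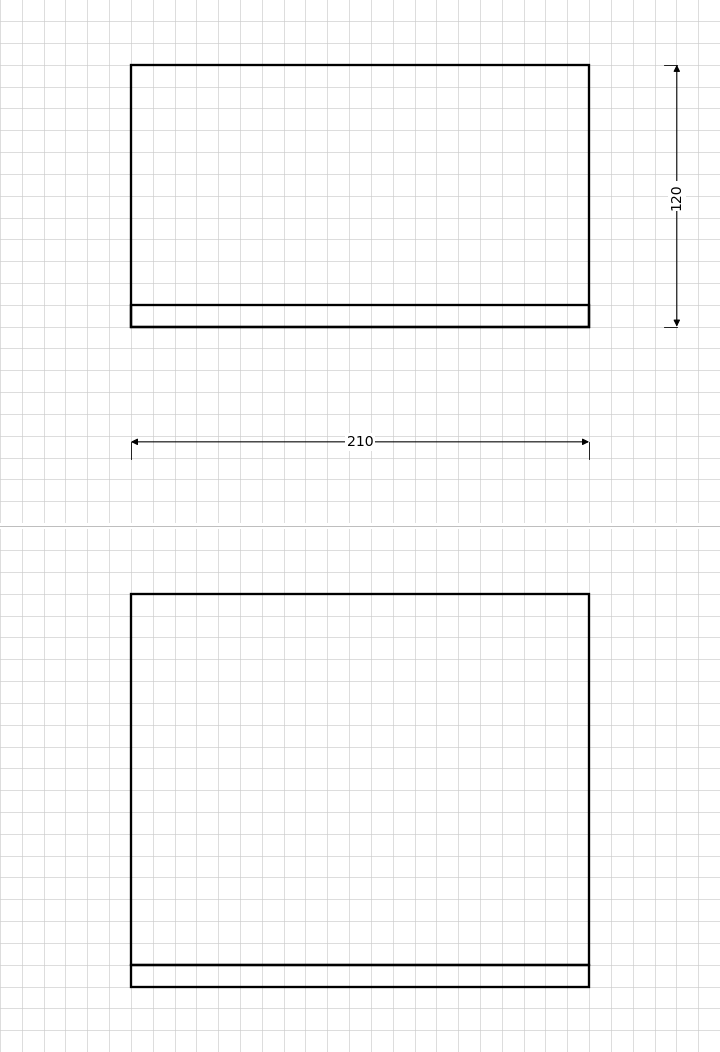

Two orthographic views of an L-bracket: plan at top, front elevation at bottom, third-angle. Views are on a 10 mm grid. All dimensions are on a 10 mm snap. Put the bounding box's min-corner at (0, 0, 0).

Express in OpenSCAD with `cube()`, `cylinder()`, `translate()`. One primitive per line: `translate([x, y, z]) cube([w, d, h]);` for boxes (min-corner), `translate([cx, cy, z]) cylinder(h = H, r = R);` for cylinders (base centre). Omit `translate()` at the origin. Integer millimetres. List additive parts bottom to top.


cube([210, 120, 10]);
translate([0, 0, 10]) cube([210, 10, 170]);
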